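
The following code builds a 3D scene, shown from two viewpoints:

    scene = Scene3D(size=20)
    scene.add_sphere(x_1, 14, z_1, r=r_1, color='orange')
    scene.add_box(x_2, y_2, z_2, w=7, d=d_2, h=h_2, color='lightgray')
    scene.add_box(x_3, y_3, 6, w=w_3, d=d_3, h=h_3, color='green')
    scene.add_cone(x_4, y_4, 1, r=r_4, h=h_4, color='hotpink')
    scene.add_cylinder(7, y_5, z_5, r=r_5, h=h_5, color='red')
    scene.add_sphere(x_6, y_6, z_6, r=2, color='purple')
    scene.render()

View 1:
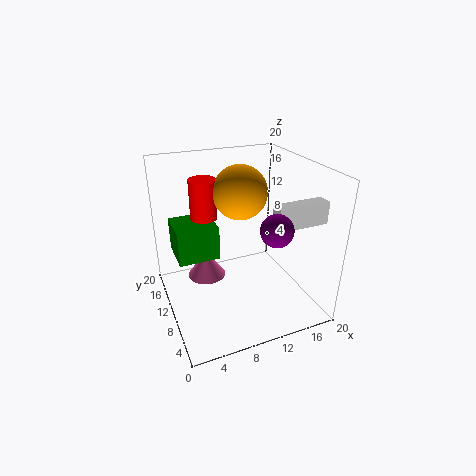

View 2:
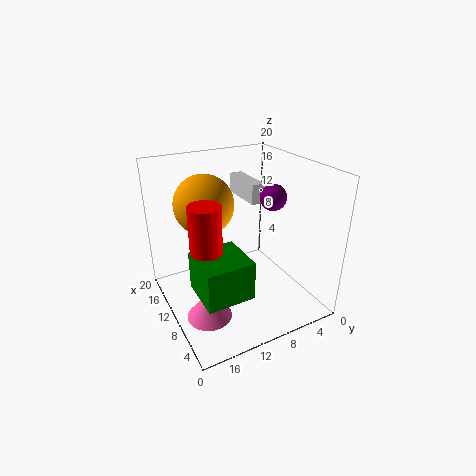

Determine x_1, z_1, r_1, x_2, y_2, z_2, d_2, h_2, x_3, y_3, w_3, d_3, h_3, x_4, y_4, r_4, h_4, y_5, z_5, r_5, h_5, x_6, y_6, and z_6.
x_1 = 12
z_1 = 15
r_1 = 4
x_2 = 13
y_2 = 4
z_2 = 13
d_2 = 2
h_2 = 3
x_3 = 2
y_3 = 12
w_3 = 6
d_3 = 6
h_3 = 5
x_4 = 7
y_4 = 16
r_4 = 3
h_4 = 4
y_5 = 16
z_5 = 11
r_5 = 2
h_5 = 6
x_6 = 12
y_6 = 3
z_6 = 14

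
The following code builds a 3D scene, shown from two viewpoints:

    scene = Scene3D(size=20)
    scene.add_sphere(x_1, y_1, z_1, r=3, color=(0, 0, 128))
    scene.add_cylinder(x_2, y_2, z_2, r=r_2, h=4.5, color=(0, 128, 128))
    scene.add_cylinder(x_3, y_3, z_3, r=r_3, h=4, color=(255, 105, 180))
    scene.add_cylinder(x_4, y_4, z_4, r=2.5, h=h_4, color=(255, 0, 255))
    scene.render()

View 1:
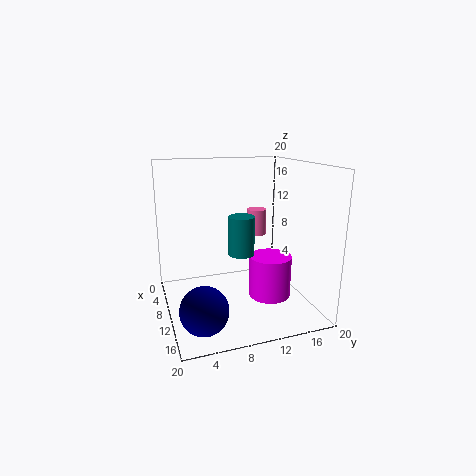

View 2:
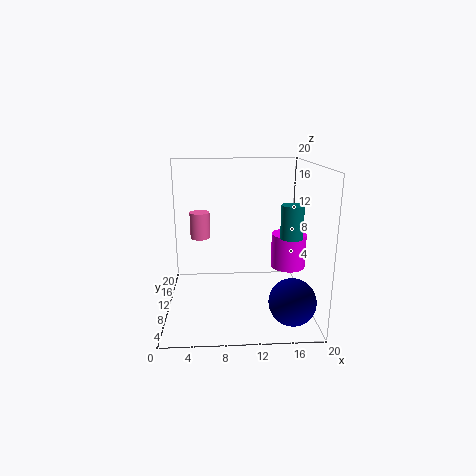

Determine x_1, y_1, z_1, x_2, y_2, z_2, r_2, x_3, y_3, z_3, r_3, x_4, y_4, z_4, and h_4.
x_1 = 16.5; y_1 = 3.5; z_1 = 3.5; x_2 = 17; y_2 = 8; z_2 = 10.5; r_2 = 1.5; x_3 = 4.5; y_3 = 15; z_3 = 8.5; r_3 = 1.5; x_4 = 17.5; y_4 = 11.5; z_4 = 5; h_4 = 5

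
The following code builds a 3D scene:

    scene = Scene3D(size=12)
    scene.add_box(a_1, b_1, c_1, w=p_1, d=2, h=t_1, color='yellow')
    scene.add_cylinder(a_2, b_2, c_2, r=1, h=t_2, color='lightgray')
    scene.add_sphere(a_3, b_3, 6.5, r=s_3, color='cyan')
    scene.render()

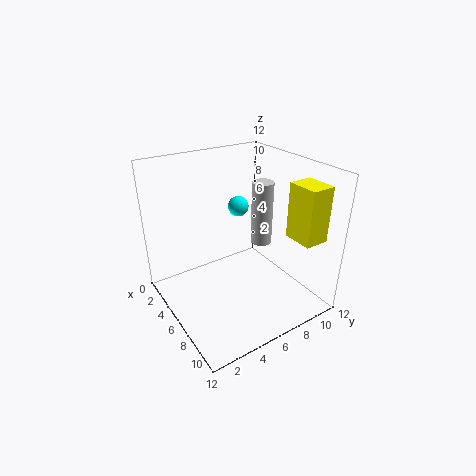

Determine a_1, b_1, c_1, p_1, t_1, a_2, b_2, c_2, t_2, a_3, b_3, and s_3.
a_1 = 8.5
b_1 = 9
c_1 = 6.5
p_1 = 2.5
t_1 = 4.5
a_2 = 4
b_2 = 10
c_2 = 3.5
t_2 = 6
a_3 = 1.5
b_3 = 9
s_3 = 1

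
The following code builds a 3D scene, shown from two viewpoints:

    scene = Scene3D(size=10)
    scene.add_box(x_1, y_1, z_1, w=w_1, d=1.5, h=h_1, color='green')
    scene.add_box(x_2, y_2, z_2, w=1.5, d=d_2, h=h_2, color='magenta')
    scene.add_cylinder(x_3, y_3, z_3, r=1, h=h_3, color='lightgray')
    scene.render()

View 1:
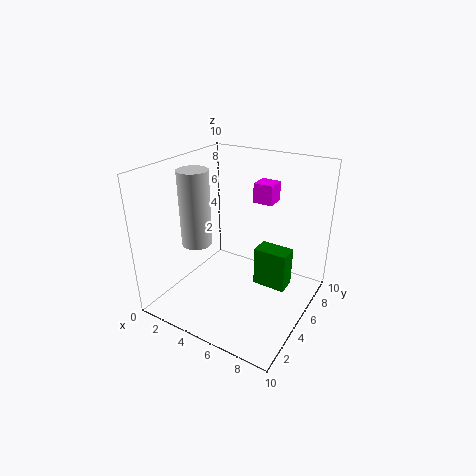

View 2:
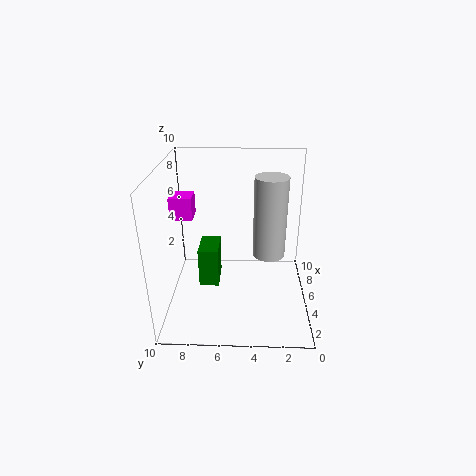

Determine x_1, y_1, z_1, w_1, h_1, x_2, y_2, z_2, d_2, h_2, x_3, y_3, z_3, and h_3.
x_1 = 5.5; y_1 = 6.5; z_1 = 0.5; w_1 = 2.5; h_1 = 3; x_2 = 4.5; y_2 = 8; z_2 = 6.5; d_2 = 1.5; h_2 = 1.5; x_3 = 3; y_3 = 3; z_3 = 5; h_3 = 5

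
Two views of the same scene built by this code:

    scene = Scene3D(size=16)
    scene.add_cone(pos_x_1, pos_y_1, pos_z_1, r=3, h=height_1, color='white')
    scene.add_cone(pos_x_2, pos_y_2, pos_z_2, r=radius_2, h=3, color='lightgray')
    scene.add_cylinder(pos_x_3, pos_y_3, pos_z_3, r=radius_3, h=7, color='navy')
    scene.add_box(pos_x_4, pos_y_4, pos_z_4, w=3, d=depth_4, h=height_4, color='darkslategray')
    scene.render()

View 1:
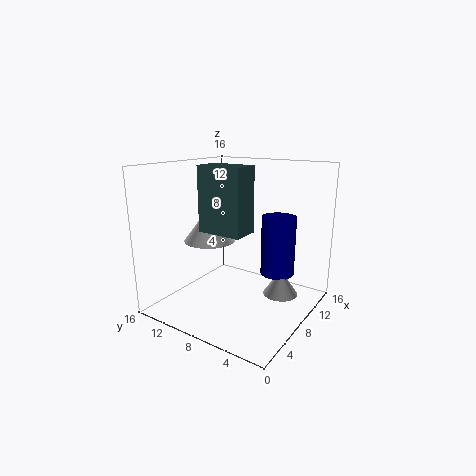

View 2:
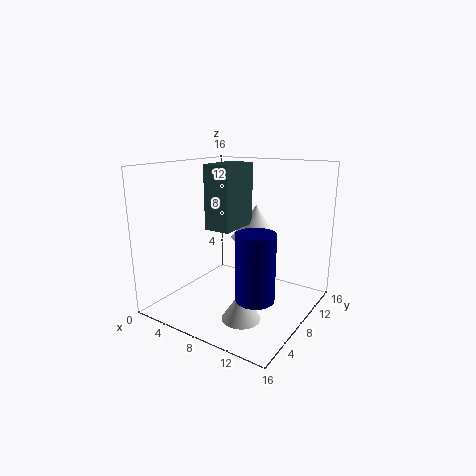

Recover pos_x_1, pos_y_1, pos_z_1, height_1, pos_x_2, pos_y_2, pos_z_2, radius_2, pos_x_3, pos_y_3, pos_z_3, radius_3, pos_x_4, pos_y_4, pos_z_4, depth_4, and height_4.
pos_x_1 = 8; pos_y_1 = 12; pos_z_1 = 7; height_1 = 4; pos_x_2 = 11; pos_y_2 = 4; pos_z_2 = 1; radius_2 = 2; pos_x_3 = 12; pos_y_3 = 5; pos_z_3 = 3; radius_3 = 2; pos_x_4 = 5; pos_y_4 = 6; pos_z_4 = 9; depth_4 = 5; height_4 = 7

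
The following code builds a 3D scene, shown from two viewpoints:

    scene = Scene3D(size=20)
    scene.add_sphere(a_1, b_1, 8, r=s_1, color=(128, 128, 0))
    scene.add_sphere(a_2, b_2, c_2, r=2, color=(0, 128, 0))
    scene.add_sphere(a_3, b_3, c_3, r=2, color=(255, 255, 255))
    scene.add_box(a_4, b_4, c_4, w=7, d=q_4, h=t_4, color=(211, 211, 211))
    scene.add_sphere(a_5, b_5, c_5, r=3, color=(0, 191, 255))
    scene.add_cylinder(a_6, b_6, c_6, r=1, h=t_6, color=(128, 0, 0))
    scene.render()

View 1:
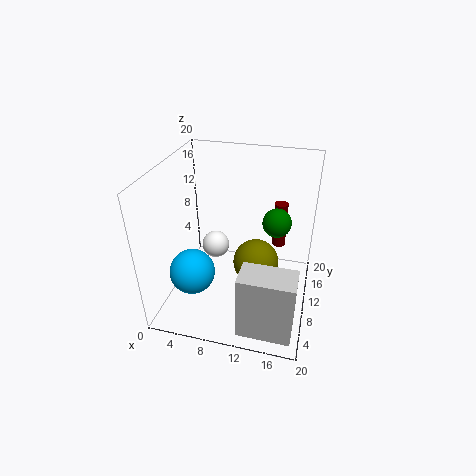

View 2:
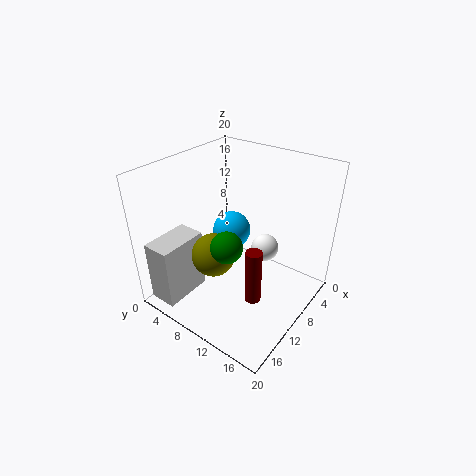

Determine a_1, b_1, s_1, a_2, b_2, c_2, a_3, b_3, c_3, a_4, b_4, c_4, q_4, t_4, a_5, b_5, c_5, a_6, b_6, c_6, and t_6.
a_1 = 13, b_1 = 8, s_1 = 3, a_2 = 15, b_2 = 12, c_2 = 12, a_3 = 6, b_3 = 12, c_3 = 7, a_4 = 12, b_4 = 1, c_4 = 1, q_4 = 4, t_4 = 9, a_5 = 5, b_5 = 5, c_5 = 7, a_6 = 15, b_6 = 16, c_6 = 6, t_6 = 7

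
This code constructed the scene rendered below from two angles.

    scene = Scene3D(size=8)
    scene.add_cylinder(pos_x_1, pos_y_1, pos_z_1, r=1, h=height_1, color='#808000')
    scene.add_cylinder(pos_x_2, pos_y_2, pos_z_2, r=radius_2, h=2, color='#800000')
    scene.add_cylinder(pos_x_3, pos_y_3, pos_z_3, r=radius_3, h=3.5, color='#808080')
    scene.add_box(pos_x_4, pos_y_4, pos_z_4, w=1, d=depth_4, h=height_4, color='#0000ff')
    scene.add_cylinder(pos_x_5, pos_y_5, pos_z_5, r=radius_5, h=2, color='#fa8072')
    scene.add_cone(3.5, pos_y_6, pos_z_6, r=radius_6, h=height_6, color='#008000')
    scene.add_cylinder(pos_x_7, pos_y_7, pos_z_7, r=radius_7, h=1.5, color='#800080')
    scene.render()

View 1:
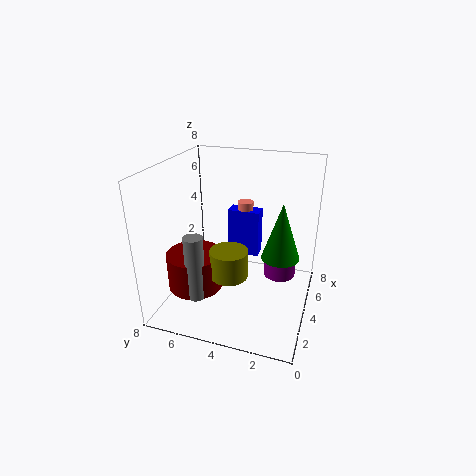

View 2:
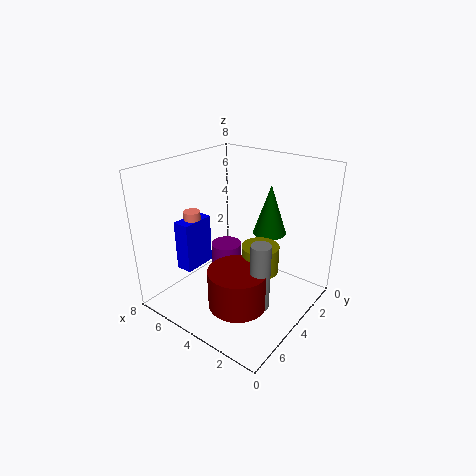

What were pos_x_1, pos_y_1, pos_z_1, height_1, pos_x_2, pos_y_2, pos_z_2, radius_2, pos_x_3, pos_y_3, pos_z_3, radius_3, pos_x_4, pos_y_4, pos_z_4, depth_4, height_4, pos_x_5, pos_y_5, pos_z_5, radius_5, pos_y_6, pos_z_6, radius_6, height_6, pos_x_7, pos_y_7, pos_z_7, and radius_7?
pos_x_1 = 2.5, pos_y_1 = 4, pos_z_1 = 2.5, height_1 = 1.5, pos_x_2 = 2.5, pos_y_2 = 6, pos_z_2 = 1.5, radius_2 = 1.5, pos_x_3 = 1.5, pos_y_3 = 5.5, pos_z_3 = 1.5, radius_3 = 0.5, pos_x_4 = 6.5, pos_y_4 = 3.5, pos_z_4 = 1.5, depth_4 = 2, height_4 = 3, pos_x_5 = 7, pos_y_5 = 4.5, pos_z_5 = 3, radius_5 = 0.5, pos_y_6 = 1.5, pos_z_6 = 3.5, radius_6 = 1, height_6 = 3, pos_x_7 = 6.5, pos_y_7 = 2, pos_z_7 = 0.5, radius_7 = 1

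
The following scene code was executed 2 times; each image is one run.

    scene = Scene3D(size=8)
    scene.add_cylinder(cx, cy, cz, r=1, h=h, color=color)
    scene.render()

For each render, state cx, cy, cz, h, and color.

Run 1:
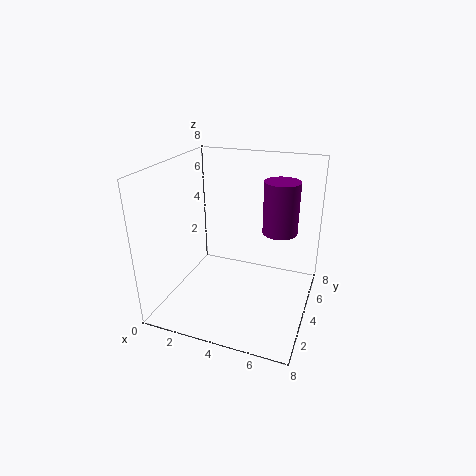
cx = 6
cy = 5.5
cz = 4
h = 3
color = 'purple'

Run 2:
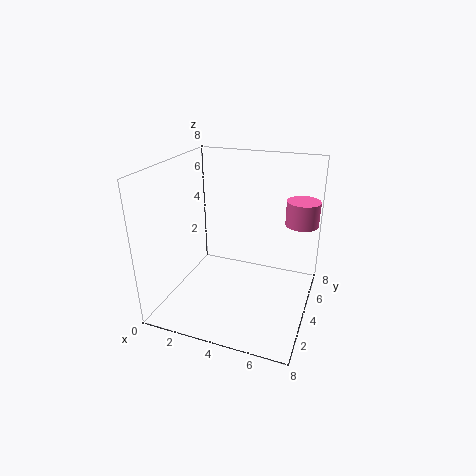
cx = 7
cy = 7
cz = 4
h = 1.5
color = 'hotpink'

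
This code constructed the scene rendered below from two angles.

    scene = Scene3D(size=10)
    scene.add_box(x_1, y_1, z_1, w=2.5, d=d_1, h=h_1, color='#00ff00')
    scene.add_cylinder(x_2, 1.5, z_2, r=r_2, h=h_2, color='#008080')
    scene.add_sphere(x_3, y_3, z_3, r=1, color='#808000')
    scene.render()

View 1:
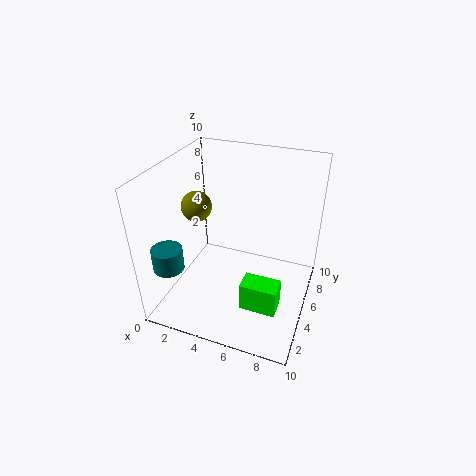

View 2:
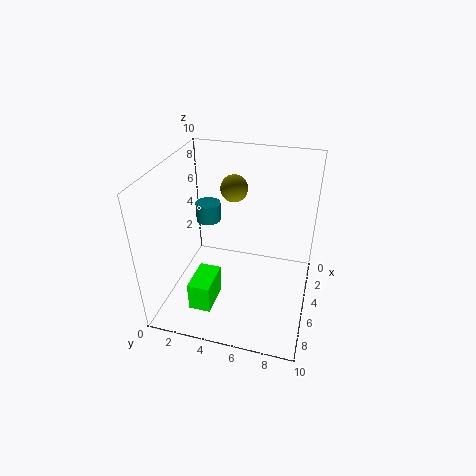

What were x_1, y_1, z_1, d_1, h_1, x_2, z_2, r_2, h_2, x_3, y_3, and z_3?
x_1 = 6; y_1 = 2.5; z_1 = 1; d_1 = 1.5; h_1 = 2; x_2 = 1.5; z_2 = 4; r_2 = 1; h_2 = 1.5; x_3 = 2.5; y_3 = 4; z_3 = 7.5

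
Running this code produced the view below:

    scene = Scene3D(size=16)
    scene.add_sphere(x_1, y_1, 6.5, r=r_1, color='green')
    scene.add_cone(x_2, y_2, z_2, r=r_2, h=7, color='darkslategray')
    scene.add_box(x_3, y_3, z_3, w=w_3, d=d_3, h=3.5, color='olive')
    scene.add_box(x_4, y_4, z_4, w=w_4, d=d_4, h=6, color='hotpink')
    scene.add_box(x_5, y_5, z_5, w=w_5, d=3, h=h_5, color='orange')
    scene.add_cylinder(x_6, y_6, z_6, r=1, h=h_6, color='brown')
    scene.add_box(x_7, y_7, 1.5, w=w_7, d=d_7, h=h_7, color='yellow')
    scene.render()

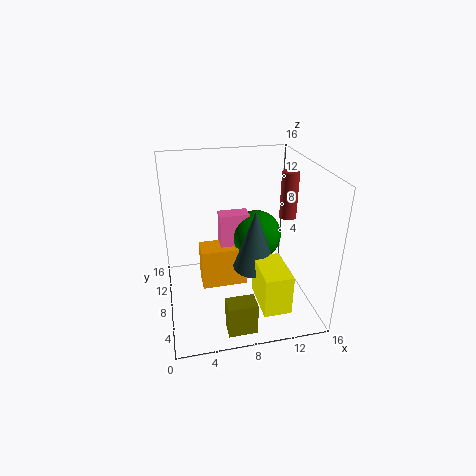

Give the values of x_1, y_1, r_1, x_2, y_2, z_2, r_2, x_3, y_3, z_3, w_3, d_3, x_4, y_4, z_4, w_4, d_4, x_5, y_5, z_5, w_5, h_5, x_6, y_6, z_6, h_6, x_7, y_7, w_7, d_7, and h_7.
x_1 = 11; y_1 = 11; r_1 = 3; x_2 = 10; y_2 = 8; z_2 = 4; r_2 = 2.5; x_3 = 5.5; y_3 = 1; z_3 = 0.5; w_3 = 3; d_3 = 2; x_4 = 6.5; y_4 = 10.5; z_4 = 3.5; w_4 = 3.5; d_4 = 2; x_5 = 4; y_5 = 9.5; z_5 = 0.5; w_5 = 5.5; h_5 = 5; x_6 = 14.5; y_6 = 10; z_6 = 9; h_6 = 5.5; x_7 = 9.5; y_7 = 2; w_7 = 3; d_7 = 5; h_7 = 4.5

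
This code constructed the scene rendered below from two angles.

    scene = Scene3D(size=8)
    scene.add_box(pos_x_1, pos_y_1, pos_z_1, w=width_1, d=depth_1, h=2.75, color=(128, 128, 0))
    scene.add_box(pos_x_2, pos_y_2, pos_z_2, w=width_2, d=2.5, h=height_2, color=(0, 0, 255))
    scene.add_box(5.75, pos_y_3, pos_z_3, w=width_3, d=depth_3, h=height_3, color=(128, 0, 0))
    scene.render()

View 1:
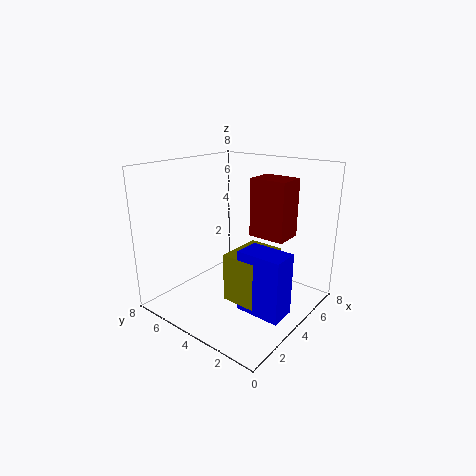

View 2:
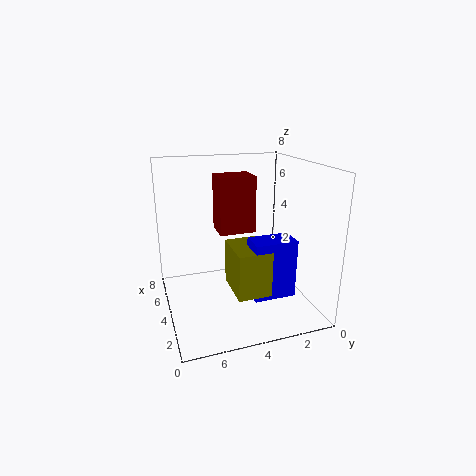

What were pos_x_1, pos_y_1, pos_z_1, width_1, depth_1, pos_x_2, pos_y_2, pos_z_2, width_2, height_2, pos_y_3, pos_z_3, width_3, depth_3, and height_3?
pos_x_1 = 3, pos_y_1 = 2.25, pos_z_1 = 0.5, width_1 = 2.75, depth_1 = 2, pos_x_2 = 3, pos_y_2 = 0.75, pos_z_2 = 0.25, width_2 = 1.5, height_2 = 3.5, pos_y_3 = 2.25, pos_z_3 = 3.5, width_3 = 1.75, depth_3 = 2.25, height_3 = 3.5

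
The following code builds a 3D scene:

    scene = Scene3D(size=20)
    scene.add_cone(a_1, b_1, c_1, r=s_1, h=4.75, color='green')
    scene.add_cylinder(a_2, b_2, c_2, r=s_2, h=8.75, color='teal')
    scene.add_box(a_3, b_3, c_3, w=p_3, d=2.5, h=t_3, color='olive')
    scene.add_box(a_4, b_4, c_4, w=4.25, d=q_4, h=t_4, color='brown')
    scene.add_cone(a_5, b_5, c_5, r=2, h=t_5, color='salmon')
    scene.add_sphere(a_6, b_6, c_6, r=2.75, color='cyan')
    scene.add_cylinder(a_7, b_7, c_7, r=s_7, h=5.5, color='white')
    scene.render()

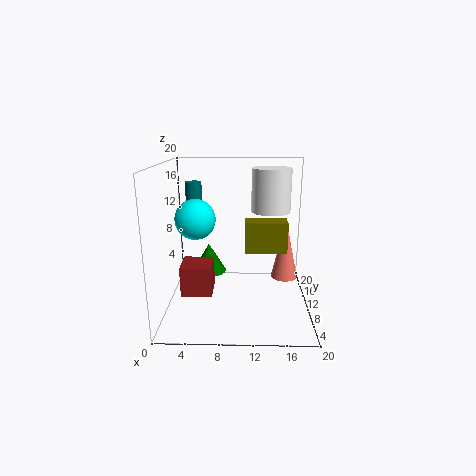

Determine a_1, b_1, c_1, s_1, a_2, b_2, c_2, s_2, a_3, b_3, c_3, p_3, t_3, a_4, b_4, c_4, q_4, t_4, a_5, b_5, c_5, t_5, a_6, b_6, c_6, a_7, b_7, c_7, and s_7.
a_1 = 5, b_1 = 17.25, c_1 = 1.75, s_1 = 2.75, a_2 = 3, b_2 = 16.5, c_2 = 8, s_2 = 1.25, a_3 = 11, b_3 = 3.5, c_3 = 10.25, p_3 = 5, t_3 = 3.75, a_4 = 2.25, b_4 = 6.75, c_4 = 2.5, q_4 = 4.25, t_4 = 4.25, a_5 = 17, b_5 = 13.25, c_5 = 2.75, t_5 = 9, a_6 = 4.25, b_6 = 9.5, c_6 = 12.75, a_7 = 14.25, b_7 = 8.25, c_7 = 14.25, s_7 = 2.5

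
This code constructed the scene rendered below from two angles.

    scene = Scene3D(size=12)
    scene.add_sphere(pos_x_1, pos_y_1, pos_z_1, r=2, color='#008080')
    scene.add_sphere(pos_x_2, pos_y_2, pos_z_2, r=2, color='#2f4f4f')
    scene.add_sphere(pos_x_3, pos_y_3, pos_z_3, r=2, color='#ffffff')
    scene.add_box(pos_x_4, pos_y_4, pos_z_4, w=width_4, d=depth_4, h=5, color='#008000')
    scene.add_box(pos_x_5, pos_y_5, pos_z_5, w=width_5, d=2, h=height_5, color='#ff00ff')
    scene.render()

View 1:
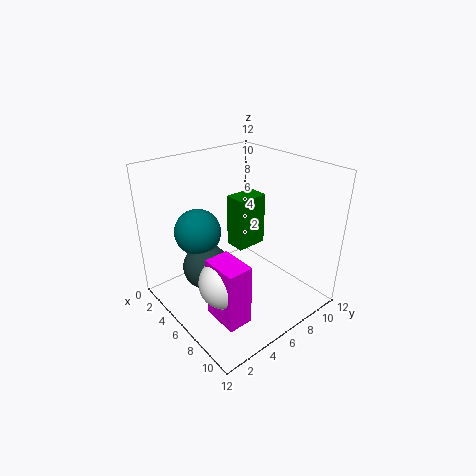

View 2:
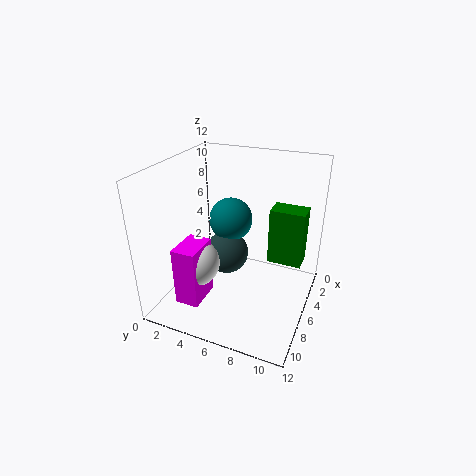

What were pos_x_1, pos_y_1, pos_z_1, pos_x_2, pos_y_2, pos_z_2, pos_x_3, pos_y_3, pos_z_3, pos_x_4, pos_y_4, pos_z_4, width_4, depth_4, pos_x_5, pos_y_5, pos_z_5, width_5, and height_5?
pos_x_1 = 3
pos_y_1 = 4
pos_z_1 = 6
pos_x_2 = 4
pos_y_2 = 4
pos_z_2 = 3
pos_x_3 = 8
pos_y_3 = 3
pos_z_3 = 4
pos_x_4 = 2
pos_y_4 = 8
pos_z_4 = 3
width_4 = 2
depth_4 = 3
pos_x_5 = 7
pos_y_5 = 2
pos_z_5 = 1
width_5 = 3
height_5 = 5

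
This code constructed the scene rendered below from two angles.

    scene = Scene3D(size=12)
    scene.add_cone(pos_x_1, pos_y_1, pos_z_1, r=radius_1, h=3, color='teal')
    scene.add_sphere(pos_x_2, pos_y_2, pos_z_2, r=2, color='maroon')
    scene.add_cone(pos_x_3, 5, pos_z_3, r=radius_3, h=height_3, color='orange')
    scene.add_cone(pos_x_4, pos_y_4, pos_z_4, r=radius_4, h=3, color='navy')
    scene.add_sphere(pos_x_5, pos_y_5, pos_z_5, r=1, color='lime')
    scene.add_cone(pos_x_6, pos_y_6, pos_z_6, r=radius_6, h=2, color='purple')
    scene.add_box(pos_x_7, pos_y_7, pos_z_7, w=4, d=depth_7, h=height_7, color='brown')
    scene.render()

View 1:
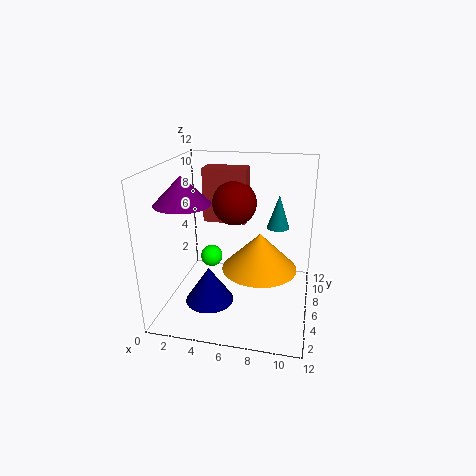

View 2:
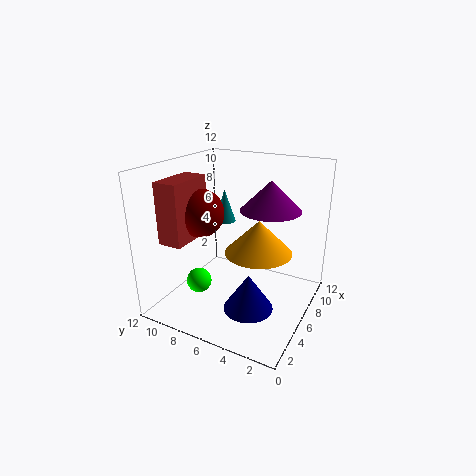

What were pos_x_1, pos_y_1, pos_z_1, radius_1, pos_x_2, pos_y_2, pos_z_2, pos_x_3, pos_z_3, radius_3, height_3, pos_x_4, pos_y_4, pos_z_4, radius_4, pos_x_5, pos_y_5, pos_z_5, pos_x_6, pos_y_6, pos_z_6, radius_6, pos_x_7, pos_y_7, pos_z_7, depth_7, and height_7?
pos_x_1 = 9
pos_y_1 = 9
pos_z_1 = 6
radius_1 = 1
pos_x_2 = 5
pos_y_2 = 9
pos_z_2 = 8
pos_x_3 = 8
pos_z_3 = 4
radius_3 = 3
height_3 = 3
pos_x_4 = 4
pos_y_4 = 4
pos_z_4 = 1
radius_4 = 2
pos_x_5 = 3
pos_y_5 = 8
pos_z_5 = 3
pos_x_6 = 3
pos_y_6 = 2
pos_z_6 = 10
radius_6 = 2
pos_x_7 = 2
pos_y_7 = 9
pos_z_7 = 6
depth_7 = 2
height_7 = 5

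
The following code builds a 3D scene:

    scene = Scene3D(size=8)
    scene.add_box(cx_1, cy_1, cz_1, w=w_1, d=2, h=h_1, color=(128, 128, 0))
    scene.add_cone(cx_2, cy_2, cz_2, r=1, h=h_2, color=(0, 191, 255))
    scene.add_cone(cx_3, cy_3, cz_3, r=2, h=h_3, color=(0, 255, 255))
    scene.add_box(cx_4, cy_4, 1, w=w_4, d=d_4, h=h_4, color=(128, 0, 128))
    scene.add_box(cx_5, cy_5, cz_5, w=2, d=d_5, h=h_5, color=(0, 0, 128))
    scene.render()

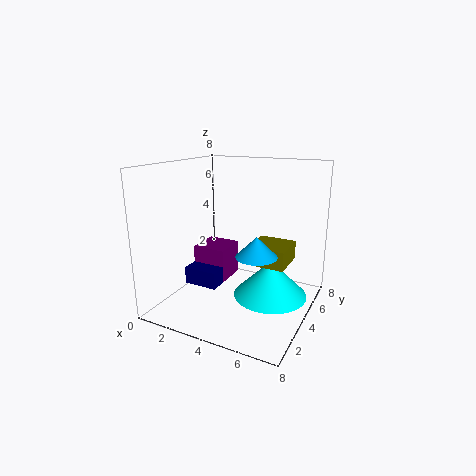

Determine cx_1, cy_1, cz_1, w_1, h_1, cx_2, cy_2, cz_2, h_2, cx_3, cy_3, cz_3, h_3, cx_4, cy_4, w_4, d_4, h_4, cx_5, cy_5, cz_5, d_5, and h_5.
cx_1 = 5; cy_1 = 3; cz_1 = 3; w_1 = 2; h_1 = 1; cx_2 = 6; cy_2 = 2; cz_2 = 4; h_2 = 1; cx_3 = 6; cy_3 = 4; cz_3 = 1; h_3 = 2; cx_4 = 1; cy_4 = 4; w_4 = 2; d_4 = 2; h_4 = 2; cx_5 = 1; cy_5 = 3; cz_5 = 1; d_5 = 2; h_5 = 1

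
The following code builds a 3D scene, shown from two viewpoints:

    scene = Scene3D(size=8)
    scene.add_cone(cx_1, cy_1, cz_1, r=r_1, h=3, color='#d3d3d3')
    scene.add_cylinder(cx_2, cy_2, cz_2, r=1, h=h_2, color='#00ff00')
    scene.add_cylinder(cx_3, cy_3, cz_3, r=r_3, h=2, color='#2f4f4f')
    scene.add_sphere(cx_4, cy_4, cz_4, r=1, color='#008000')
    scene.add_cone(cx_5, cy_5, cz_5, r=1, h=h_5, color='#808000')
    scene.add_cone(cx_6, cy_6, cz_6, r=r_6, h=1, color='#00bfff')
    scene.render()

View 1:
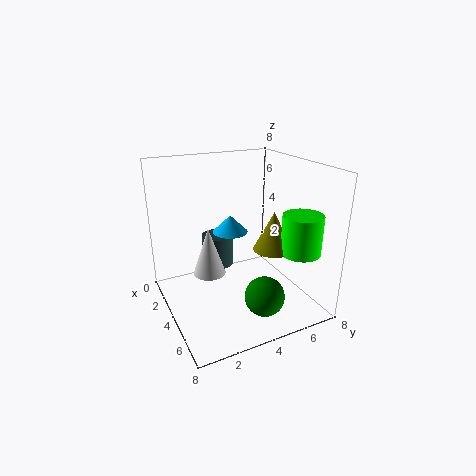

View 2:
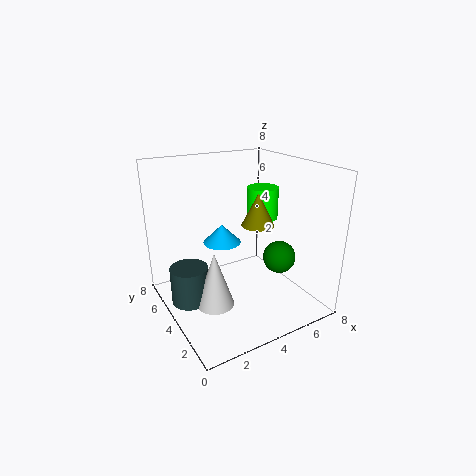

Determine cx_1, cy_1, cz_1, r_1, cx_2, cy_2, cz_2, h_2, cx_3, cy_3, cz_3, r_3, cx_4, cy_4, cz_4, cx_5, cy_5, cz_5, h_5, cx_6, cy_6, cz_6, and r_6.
cx_1 = 2
cy_1 = 3
cz_1 = 1
r_1 = 1
cx_2 = 7
cy_2 = 6
cz_2 = 4
h_2 = 2
cx_3 = 1
cy_3 = 4
cz_3 = 1
r_3 = 1
cx_4 = 7
cy_4 = 4
cz_4 = 2
cx_5 = 6
cy_5 = 5
cz_5 = 4
h_5 = 2
cx_6 = 3
cy_6 = 4
cz_6 = 4
r_6 = 1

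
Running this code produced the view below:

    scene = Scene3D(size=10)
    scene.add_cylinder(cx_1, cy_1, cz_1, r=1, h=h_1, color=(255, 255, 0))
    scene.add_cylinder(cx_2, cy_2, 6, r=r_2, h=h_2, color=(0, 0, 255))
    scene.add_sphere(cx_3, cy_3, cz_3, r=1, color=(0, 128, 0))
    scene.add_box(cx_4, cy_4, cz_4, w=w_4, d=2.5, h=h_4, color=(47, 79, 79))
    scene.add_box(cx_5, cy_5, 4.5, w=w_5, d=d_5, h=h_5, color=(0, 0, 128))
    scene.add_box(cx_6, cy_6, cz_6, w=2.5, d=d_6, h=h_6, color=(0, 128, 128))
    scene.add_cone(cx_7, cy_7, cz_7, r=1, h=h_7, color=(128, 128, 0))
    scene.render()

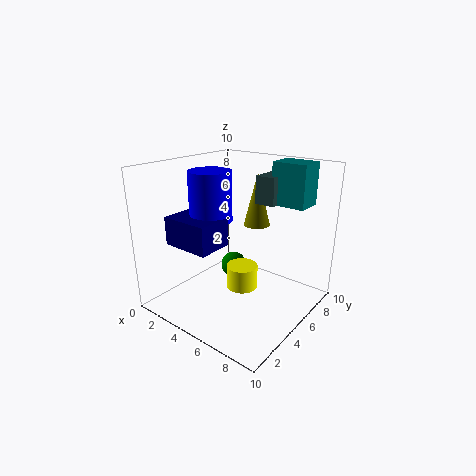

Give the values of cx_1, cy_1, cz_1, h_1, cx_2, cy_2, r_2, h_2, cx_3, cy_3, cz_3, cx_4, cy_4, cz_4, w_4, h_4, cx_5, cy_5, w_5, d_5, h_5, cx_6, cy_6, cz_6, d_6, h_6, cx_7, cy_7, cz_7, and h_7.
cx_1 = 6.5; cy_1 = 3.5; cz_1 = 2.5; h_1 = 1.5; cx_2 = 3; cy_2 = 4.5; r_2 = 1.5; h_2 = 3.5; cx_3 = 3; cy_3 = 7; cz_3 = 1.5; cx_4 = 5; cy_4 = 7; cz_4 = 7; w_4 = 1.5; h_4 = 2; cx_5 = 1; cy_5 = 2; w_5 = 3.5; d_5 = 2.5; h_5 = 2; cx_6 = 6; cy_6 = 7.5; cz_6 = 7; d_6 = 2; h_6 = 3; cx_7 = 4.5; cy_7 = 8; cz_7 = 5; h_7 = 4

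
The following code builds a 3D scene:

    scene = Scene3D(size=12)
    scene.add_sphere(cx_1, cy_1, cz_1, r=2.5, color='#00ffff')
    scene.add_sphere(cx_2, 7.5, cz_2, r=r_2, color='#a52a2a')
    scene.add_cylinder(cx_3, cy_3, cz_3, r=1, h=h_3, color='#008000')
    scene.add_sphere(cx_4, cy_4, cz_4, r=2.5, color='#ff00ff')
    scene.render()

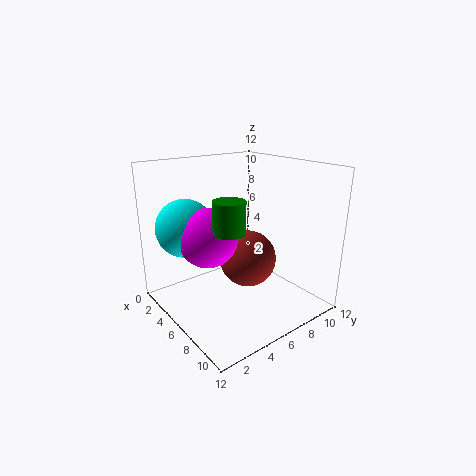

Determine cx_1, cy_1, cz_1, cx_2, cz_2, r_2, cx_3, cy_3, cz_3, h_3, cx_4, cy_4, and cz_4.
cx_1 = 2.5, cy_1 = 3, cz_1 = 6.5, cx_2 = 5.5, cz_2 = 3.5, r_2 = 2.5, cx_3 = 11, cy_3 = 1.5, cz_3 = 9, h_3 = 2, cx_4 = 4.5, cy_4 = 4, cz_4 = 6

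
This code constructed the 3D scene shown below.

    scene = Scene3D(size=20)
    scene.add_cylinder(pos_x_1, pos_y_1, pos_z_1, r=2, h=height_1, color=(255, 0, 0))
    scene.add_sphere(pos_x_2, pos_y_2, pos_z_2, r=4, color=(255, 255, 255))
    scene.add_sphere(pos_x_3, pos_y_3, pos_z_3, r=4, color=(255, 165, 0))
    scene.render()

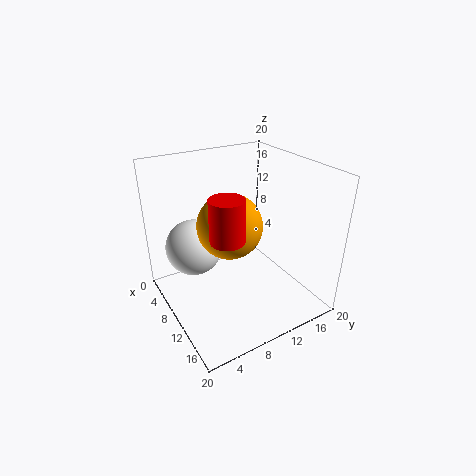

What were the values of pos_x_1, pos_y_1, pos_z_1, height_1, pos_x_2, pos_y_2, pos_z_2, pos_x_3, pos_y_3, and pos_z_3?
pos_x_1 = 16; pos_y_1 = 5; pos_z_1 = 14; height_1 = 5; pos_x_2 = 6; pos_y_2 = 5; pos_z_2 = 8; pos_x_3 = 13; pos_y_3 = 7; pos_z_3 = 14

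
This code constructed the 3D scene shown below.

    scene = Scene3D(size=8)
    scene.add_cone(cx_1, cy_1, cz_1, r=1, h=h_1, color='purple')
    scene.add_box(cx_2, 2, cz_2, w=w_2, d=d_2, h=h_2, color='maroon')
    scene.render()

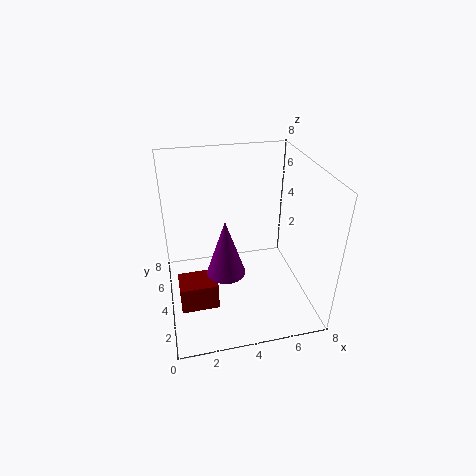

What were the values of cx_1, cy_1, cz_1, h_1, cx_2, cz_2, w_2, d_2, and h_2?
cx_1 = 3, cy_1 = 2.5, cz_1 = 3, h_1 = 3, cx_2 = 0.5, cz_2 = 1, w_2 = 2, d_2 = 1.5, h_2 = 1.5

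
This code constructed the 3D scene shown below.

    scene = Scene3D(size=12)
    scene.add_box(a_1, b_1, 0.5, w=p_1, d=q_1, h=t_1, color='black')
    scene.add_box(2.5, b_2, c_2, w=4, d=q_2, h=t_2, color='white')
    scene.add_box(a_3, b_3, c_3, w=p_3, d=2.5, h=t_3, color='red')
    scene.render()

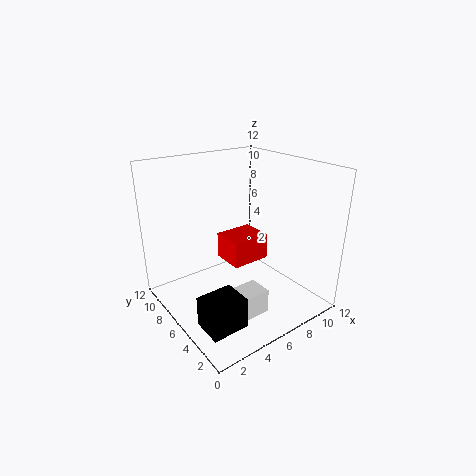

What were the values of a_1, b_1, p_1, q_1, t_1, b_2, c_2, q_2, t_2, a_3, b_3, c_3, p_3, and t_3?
a_1 = 1
b_1 = 2
p_1 = 3
q_1 = 2.5
t_1 = 2.5
b_2 = 2.5
c_2 = 0.5
q_2 = 2
t_2 = 2
a_3 = 4
b_3 = 3.5
c_3 = 5
p_3 = 3
t_3 = 2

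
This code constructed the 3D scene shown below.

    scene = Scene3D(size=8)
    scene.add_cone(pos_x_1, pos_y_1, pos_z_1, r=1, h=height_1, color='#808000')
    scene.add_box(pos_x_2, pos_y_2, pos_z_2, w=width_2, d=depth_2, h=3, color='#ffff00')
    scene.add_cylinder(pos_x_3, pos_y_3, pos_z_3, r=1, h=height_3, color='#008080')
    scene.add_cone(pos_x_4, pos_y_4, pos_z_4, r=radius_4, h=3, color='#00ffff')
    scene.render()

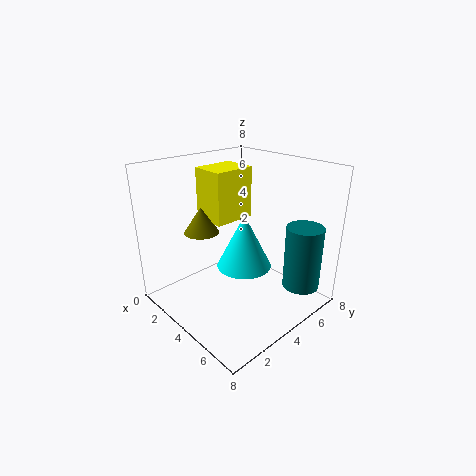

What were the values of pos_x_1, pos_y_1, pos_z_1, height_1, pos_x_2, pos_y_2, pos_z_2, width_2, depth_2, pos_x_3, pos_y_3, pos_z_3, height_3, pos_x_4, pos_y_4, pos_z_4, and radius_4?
pos_x_1 = 2; pos_y_1 = 3; pos_z_1 = 4; height_1 = 1.5; pos_x_2 = 1; pos_y_2 = 3.5; pos_z_2 = 4.5; width_2 = 2; depth_2 = 2.5; pos_x_3 = 7; pos_y_3 = 6; pos_z_3 = 1.5; height_3 = 3.5; pos_x_4 = 4.5; pos_y_4 = 4; pos_z_4 = 2.5; radius_4 = 1.5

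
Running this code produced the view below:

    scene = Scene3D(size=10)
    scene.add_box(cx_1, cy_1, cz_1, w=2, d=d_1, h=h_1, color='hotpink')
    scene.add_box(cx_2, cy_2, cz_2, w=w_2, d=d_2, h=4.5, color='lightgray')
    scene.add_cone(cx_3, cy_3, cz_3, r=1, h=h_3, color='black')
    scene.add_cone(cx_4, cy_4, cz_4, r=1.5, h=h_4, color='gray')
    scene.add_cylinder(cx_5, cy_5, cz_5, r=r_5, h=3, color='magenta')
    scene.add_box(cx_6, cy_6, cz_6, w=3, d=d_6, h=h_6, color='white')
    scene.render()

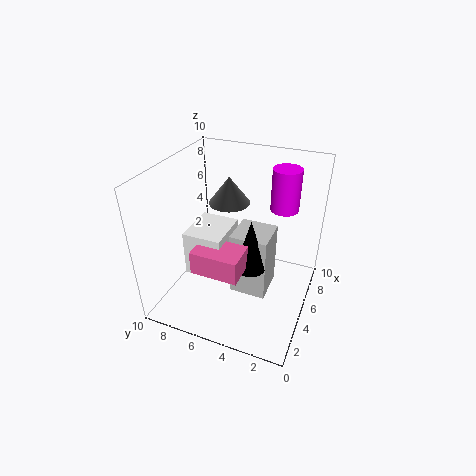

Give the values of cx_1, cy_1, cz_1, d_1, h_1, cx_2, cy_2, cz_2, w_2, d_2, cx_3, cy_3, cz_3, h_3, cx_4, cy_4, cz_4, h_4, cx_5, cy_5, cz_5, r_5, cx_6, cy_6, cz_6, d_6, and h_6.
cx_1 = 1; cy_1 = 3.5; cz_1 = 4.5; d_1 = 3; h_1 = 1.5; cx_2 = 3.5; cy_2 = 2.5; cz_2 = 1.5; w_2 = 2.5; d_2 = 2.5; cx_3 = 3.5; cy_3 = 3.5; cz_3 = 4; h_3 = 3.5; cx_4 = 7; cy_4 = 6.5; cz_4 = 6.5; h_4 = 2; cx_5 = 7.5; cy_5 = 2.5; cz_5 = 6.5; r_5 = 1; cx_6 = 2; cy_6 = 5; cz_6 = 3.5; d_6 = 2.5; h_6 = 3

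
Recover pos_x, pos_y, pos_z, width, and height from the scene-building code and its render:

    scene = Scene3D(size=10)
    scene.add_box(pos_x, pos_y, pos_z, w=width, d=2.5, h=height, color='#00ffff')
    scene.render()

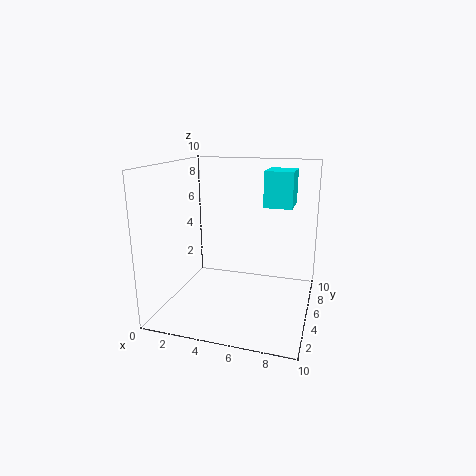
pos_x = 6.5; pos_y = 6; pos_z = 7; width = 2; height = 2.5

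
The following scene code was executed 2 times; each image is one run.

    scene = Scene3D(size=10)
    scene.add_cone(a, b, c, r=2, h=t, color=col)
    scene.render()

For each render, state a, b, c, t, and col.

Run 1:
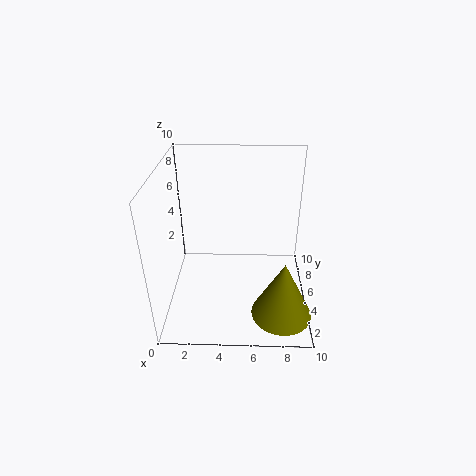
a = 8
b = 2
c = 1
t = 4
col = 'olive'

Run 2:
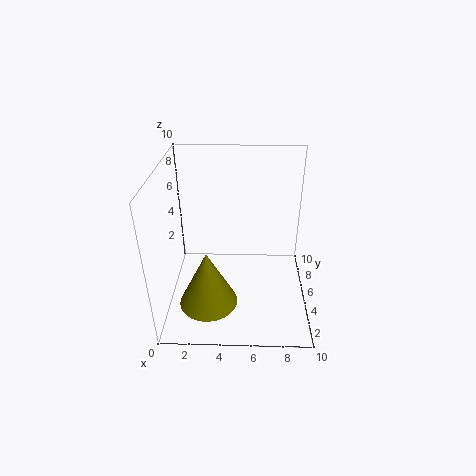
a = 3
b = 3
c = 1
t = 4
col = 'olive'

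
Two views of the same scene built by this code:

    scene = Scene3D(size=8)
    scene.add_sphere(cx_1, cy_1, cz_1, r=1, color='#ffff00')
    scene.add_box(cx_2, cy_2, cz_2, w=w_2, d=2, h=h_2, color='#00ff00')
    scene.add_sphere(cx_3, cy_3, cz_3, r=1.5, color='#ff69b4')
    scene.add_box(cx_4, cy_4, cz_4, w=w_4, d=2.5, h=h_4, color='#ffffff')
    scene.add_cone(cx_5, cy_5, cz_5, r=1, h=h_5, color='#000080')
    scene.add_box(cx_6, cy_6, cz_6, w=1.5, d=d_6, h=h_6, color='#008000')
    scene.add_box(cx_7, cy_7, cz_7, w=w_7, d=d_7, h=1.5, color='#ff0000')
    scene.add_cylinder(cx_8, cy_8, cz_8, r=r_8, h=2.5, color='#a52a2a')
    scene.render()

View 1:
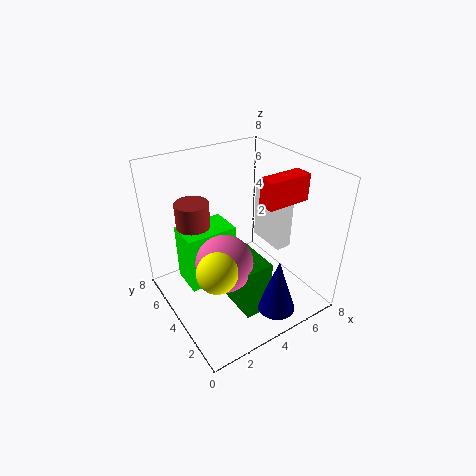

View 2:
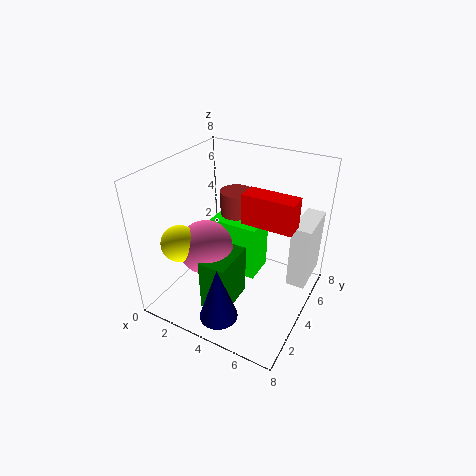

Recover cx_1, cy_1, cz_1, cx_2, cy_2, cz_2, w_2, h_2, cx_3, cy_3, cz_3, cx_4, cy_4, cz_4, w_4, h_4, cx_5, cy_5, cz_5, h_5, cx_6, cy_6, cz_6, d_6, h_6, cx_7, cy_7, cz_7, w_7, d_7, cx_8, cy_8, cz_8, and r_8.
cx_1 = 1.5
cy_1 = 2
cz_1 = 4
cx_2 = 1.5
cy_2 = 5
cz_2 = 0.5
w_2 = 3
h_2 = 3.5
cx_3 = 2.5
cy_3 = 3
cz_3 = 3.5
cx_4 = 7
cy_4 = 4
cz_4 = 2
w_4 = 1
h_4 = 3.5
cx_5 = 4.5
cy_5 = 1
cz_5 = 1
h_5 = 3
cx_6 = 3
cy_6 = 1.5
cz_6 = 0.5
d_6 = 2.5
h_6 = 3
cx_7 = 5
cy_7 = 2.5
cz_7 = 6
w_7 = 2.5
d_7 = 1
cx_8 = 2.5
cy_8 = 6.5
cz_8 = 3
r_8 = 1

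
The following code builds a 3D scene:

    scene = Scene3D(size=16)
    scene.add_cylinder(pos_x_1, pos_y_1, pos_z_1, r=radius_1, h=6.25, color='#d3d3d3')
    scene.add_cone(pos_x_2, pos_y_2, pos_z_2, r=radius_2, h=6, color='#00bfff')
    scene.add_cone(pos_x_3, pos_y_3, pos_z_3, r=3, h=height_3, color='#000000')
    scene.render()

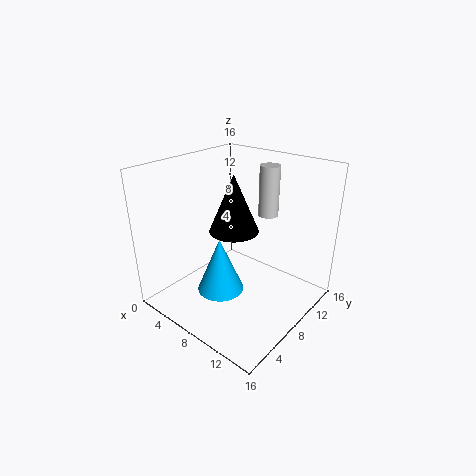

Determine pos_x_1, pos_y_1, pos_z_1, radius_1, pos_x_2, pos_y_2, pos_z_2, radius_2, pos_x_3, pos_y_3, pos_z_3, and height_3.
pos_x_1 = 7.5; pos_y_1 = 14.5; pos_z_1 = 8.5; radius_1 = 1.25; pos_x_2 = 8; pos_y_2 = 5; pos_z_2 = 3; radius_2 = 2.5; pos_x_3 = 5.5; pos_y_3 = 10.25; pos_z_3 = 7.25; height_3 = 7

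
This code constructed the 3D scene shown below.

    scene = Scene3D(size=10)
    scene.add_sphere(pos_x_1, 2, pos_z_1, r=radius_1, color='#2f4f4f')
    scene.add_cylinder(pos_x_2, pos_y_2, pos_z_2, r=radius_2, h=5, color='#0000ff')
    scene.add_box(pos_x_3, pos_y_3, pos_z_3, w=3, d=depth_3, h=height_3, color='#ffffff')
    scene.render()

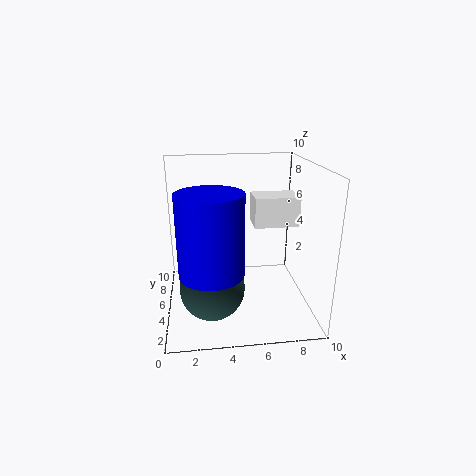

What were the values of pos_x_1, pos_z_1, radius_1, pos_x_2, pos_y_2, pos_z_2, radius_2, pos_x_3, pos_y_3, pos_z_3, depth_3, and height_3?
pos_x_1 = 3, pos_z_1 = 3, radius_1 = 2, pos_x_2 = 3, pos_y_2 = 2, pos_z_2 = 4, radius_2 = 2, pos_x_3 = 6, pos_y_3 = 4, pos_z_3 = 6, depth_3 = 2, height_3 = 2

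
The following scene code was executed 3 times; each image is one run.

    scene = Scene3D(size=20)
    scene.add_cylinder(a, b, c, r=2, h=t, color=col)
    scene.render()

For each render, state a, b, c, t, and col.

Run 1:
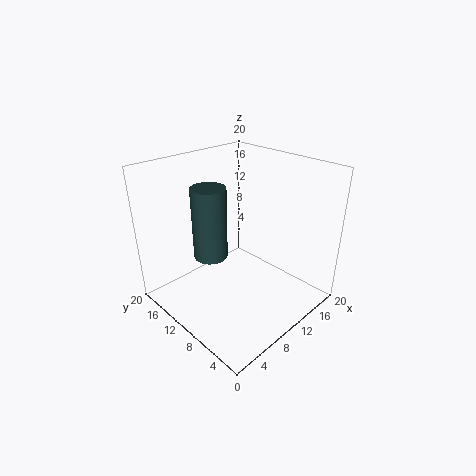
a = 3.5
b = 8
c = 11
t = 8.5
col = 'darkslategray'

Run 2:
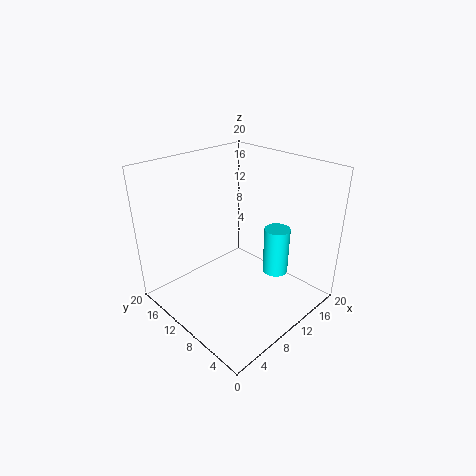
a = 17.5
b = 9
c = 1.5
t = 7.5
col = 'cyan'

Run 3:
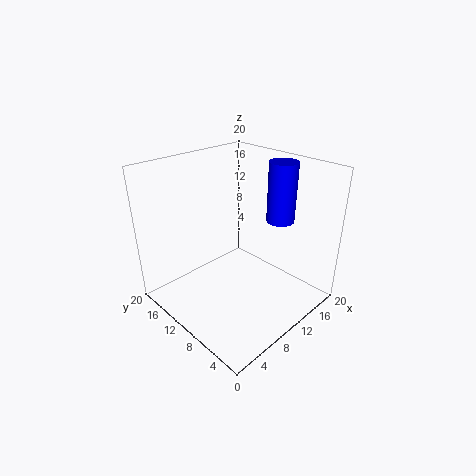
a = 16
b = 7.5
c = 11.5
t = 8.5
col = 'blue'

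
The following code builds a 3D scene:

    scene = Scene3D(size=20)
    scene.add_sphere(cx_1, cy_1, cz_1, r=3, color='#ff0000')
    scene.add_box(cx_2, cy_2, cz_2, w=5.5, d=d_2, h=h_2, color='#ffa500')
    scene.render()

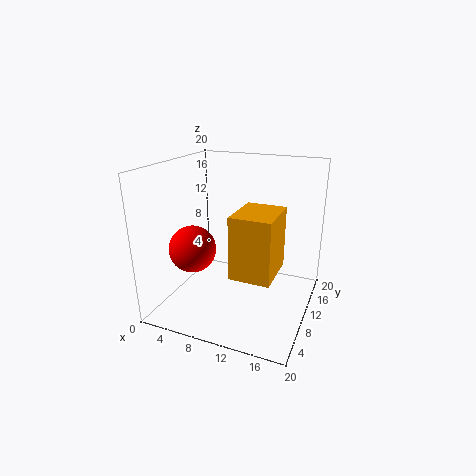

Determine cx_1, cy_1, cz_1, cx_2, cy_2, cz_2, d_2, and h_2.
cx_1 = 6; cy_1 = 4.5; cz_1 = 10; cx_2 = 10.5; cy_2 = 5.5; cz_2 = 6; d_2 = 7; h_2 = 8.5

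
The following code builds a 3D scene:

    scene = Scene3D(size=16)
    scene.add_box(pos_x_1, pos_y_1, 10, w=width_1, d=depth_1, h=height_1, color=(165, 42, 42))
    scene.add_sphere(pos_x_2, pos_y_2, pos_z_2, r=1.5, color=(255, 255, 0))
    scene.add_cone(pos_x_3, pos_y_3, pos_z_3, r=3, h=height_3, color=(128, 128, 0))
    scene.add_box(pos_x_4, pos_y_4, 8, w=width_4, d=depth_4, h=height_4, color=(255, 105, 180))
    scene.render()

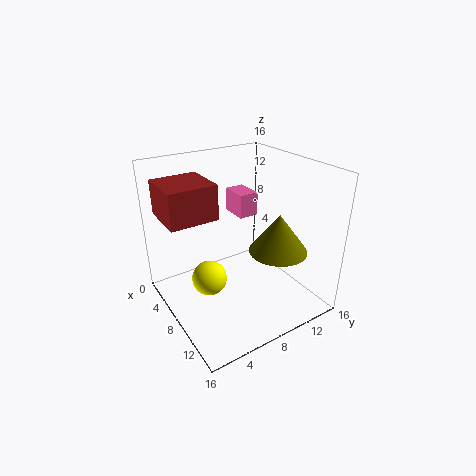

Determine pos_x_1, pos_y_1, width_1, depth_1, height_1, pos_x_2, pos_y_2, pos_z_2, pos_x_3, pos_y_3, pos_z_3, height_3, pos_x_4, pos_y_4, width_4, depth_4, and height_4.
pos_x_1 = 1, pos_y_1 = 1, width_1 = 5.5, depth_1 = 5.5, height_1 = 4, pos_x_2 = 13.5, pos_y_2 = 1.5, pos_z_2 = 8.5, pos_x_3 = 12.5, pos_y_3 = 10, pos_z_3 = 8, height_3 = 4, pos_x_4 = 0.5, pos_y_4 = 11, width_4 = 3.5, depth_4 = 2.5, height_4 = 3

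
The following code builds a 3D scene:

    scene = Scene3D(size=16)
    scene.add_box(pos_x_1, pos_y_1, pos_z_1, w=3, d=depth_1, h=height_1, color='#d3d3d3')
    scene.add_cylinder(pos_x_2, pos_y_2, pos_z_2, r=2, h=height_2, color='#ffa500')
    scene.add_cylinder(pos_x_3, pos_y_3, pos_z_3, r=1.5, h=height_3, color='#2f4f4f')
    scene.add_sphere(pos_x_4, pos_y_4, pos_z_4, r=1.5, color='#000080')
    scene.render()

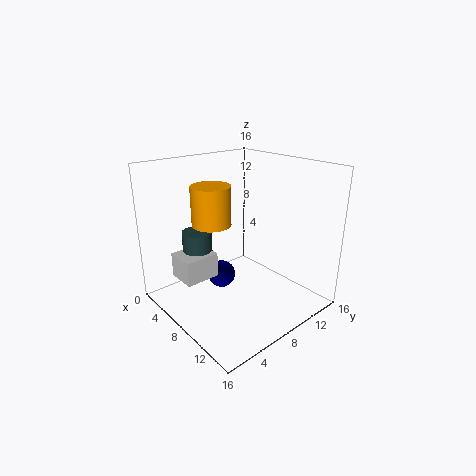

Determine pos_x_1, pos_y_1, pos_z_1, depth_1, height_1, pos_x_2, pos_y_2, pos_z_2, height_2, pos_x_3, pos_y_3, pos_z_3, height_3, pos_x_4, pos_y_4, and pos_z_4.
pos_x_1 = 6.5; pos_y_1 = 0.5; pos_z_1 = 5.5; depth_1 = 3.5; height_1 = 2.5; pos_x_2 = 8; pos_y_2 = 4.5; pos_z_2 = 10.5; height_2 = 4; pos_x_3 = 7.5; pos_y_3 = 3; pos_z_3 = 6; height_3 = 4; pos_x_4 = 7.5; pos_y_4 = 6; pos_z_4 = 4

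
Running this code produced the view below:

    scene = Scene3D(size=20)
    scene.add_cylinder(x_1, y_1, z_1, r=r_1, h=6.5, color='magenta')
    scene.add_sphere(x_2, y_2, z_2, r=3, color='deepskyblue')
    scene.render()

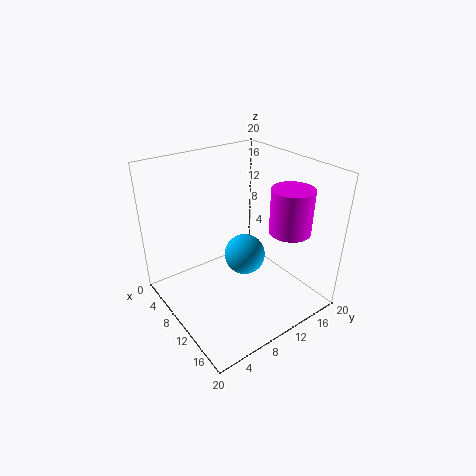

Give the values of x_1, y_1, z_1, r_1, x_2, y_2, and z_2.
x_1 = 13, y_1 = 17, z_1 = 10, r_1 = 3, x_2 = 9, y_2 = 12, z_2 = 6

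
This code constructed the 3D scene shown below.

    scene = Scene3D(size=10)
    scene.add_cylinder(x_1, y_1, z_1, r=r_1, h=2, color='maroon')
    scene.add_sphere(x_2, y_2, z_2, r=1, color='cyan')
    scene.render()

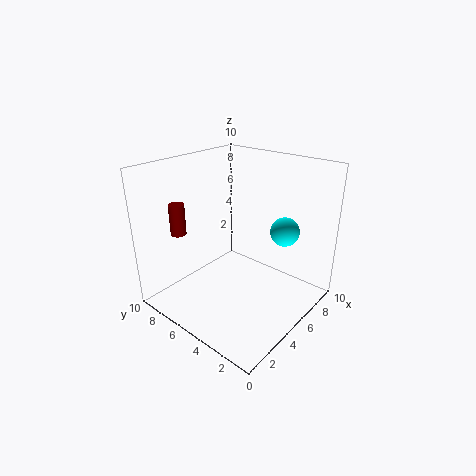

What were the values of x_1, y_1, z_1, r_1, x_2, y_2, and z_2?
x_1 = 1.5
y_1 = 7
z_1 = 6
r_1 = 0.5
x_2 = 7
y_2 = 2.5
z_2 = 5.5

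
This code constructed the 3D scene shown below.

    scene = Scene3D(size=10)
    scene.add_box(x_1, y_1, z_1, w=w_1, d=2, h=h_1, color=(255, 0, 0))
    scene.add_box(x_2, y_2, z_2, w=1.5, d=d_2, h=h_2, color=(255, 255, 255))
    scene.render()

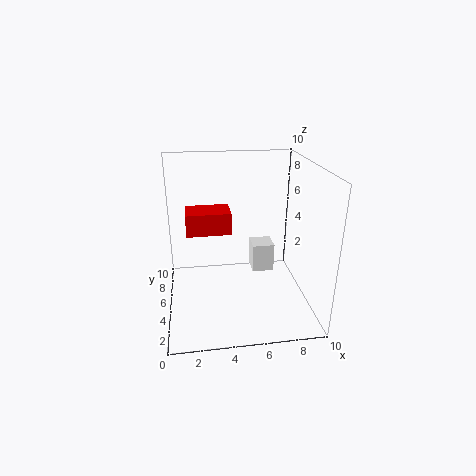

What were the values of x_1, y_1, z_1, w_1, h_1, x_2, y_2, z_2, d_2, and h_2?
x_1 = 1.5, y_1 = 4.5, z_1 = 5.5, w_1 = 3, h_1 = 1.5, x_2 = 6, y_2 = 4.5, z_2 = 2.5, d_2 = 1.5, h_2 = 2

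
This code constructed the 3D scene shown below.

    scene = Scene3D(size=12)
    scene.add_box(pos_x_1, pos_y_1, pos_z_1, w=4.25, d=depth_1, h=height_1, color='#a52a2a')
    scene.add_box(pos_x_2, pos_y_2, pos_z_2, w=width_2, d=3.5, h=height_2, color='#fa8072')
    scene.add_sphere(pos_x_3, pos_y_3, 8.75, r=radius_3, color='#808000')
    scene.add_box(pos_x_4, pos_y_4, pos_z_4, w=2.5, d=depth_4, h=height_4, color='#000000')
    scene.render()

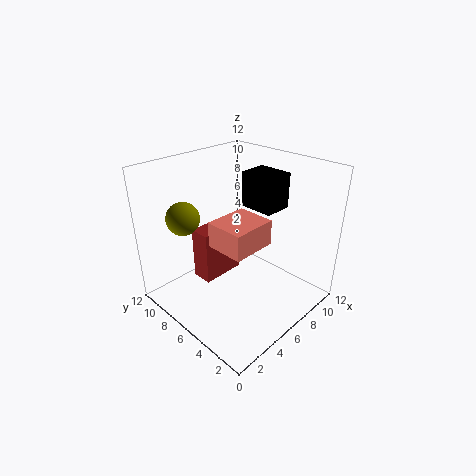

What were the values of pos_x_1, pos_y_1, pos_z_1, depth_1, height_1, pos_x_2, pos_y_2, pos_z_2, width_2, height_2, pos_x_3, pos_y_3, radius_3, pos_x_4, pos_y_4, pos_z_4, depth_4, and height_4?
pos_x_1 = 5
pos_y_1 = 9
pos_z_1 = 0.25
depth_1 = 2
height_1 = 5
pos_x_2 = 4.5
pos_y_2 = 4.5
pos_z_2 = 5
width_2 = 4
height_2 = 2.25
pos_x_3 = 1.75
pos_y_3 = 7.5
radius_3 = 1.25
pos_x_4 = 7.75
pos_y_4 = 4.25
pos_z_4 = 8
depth_4 = 3
height_4 = 3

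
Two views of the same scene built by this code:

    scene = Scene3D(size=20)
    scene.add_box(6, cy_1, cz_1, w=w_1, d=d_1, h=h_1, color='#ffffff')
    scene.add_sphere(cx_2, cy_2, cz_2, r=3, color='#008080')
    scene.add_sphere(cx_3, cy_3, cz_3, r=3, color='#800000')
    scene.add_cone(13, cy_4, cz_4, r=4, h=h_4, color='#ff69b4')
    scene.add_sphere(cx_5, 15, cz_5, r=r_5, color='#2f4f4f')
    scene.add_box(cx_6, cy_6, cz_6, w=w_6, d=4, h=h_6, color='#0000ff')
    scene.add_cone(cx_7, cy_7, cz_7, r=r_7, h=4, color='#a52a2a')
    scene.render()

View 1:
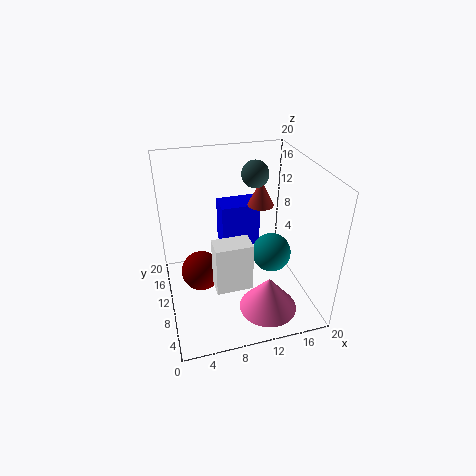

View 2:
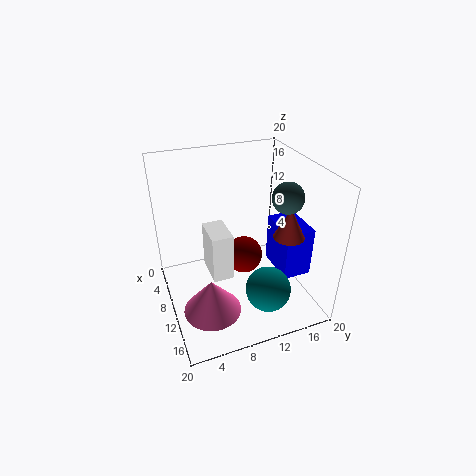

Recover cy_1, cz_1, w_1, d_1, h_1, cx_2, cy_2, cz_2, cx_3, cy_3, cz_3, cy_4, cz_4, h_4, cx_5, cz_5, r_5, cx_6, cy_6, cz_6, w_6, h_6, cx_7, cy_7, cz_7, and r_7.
cy_1 = 6
cz_1 = 4
w_1 = 5
d_1 = 3
h_1 = 7
cx_2 = 16
cy_2 = 12
cz_2 = 5
cx_3 = 5
cy_3 = 13
cz_3 = 3
cy_4 = 5
cz_4 = 1
h_4 = 5
cx_5 = 14
cz_5 = 17
r_5 = 2
cx_6 = 9
cy_6 = 15
cz_6 = 5
w_6 = 6
h_6 = 7
cx_7 = 15
cy_7 = 15
cz_7 = 12
r_7 = 2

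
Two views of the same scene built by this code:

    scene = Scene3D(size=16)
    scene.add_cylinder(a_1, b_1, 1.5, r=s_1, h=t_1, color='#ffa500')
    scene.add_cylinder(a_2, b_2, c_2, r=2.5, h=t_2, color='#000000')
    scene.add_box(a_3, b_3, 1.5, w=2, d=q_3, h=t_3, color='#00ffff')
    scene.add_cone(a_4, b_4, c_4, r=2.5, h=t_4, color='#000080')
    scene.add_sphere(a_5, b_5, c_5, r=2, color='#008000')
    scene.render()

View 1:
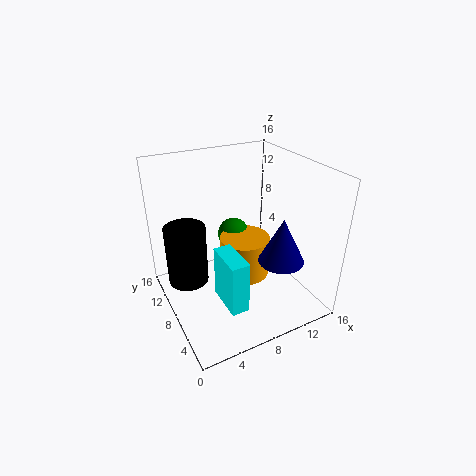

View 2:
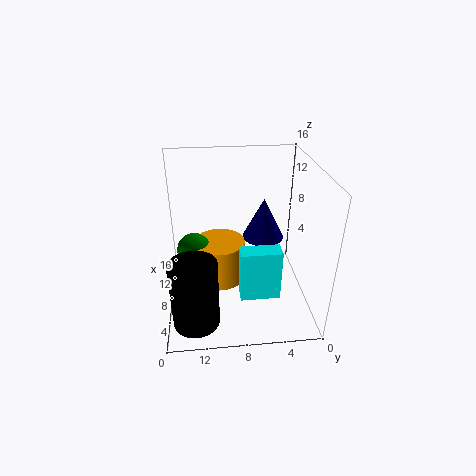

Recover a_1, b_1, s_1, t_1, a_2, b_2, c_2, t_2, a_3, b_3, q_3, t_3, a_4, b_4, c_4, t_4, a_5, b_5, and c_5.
a_1 = 10; b_1 = 10; s_1 = 3; t_1 = 5; a_2 = 3.5; b_2 = 13; c_2 = 0.5; t_2 = 7.5; a_3 = 5; b_3 = 3.5; q_3 = 4.5; t_3 = 6; a_4 = 11.5; b_4 = 4.5; c_4 = 6; t_4 = 5; a_5 = 10; b_5 = 13; c_5 = 5.5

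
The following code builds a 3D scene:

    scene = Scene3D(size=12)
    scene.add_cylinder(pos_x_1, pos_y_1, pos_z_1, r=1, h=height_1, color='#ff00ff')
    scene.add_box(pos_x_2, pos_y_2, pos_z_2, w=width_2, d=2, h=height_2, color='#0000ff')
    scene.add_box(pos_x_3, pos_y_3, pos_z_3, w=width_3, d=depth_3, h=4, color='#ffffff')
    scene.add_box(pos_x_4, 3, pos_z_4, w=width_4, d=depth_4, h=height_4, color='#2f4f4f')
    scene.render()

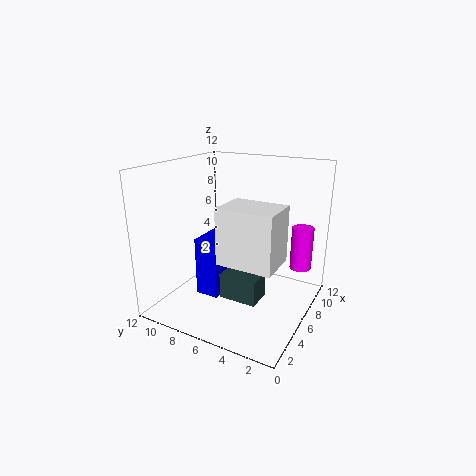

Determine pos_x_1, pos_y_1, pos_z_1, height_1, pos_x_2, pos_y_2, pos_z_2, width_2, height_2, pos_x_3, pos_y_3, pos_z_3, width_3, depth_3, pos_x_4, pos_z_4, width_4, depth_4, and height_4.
pos_x_1 = 11
pos_y_1 = 2
pos_z_1 = 2
height_1 = 4
pos_x_2 = 4
pos_y_2 = 7
pos_z_2 = 1
width_2 = 3
height_2 = 5
pos_x_3 = 1
pos_y_3 = 1
pos_z_3 = 6
width_3 = 3
depth_3 = 4
pos_x_4 = 3
pos_z_4 = 2
width_4 = 2
depth_4 = 3
height_4 = 2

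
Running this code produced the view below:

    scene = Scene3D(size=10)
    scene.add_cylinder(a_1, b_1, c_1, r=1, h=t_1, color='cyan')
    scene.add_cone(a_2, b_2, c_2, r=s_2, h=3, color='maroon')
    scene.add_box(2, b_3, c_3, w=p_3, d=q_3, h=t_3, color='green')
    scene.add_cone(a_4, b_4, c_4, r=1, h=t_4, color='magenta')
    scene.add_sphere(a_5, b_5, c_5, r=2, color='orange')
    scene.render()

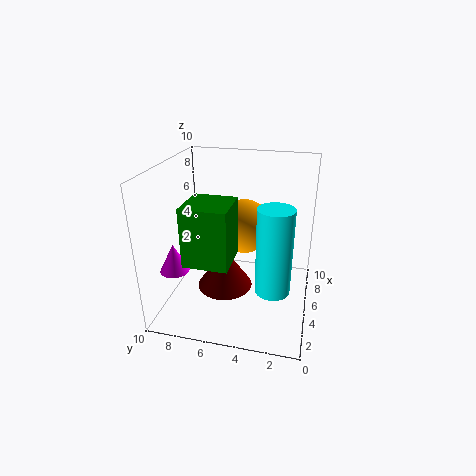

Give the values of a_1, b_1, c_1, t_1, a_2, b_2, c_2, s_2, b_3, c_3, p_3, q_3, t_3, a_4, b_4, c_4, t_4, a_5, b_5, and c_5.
a_1 = 1
b_1 = 2
c_1 = 4
t_1 = 5
a_2 = 5
b_2 = 6
c_2 = 1
s_2 = 2
b_3 = 5
c_3 = 4
p_3 = 3
q_3 = 3
t_3 = 4
a_4 = 3
b_4 = 9
c_4 = 3
t_4 = 2
a_5 = 7
b_5 = 5
c_5 = 5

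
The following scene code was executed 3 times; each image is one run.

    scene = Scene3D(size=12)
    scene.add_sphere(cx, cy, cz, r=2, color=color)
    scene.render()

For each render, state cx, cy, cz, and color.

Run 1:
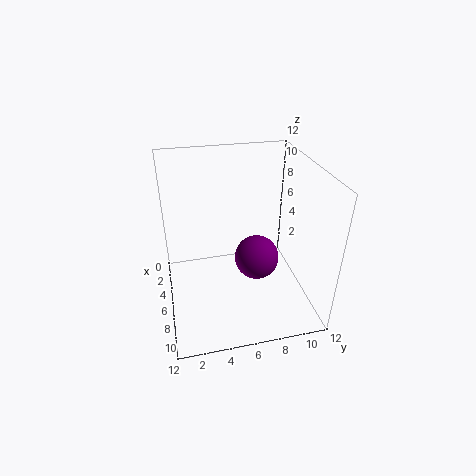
cx = 5
cy = 8
cz = 3
color = 'purple'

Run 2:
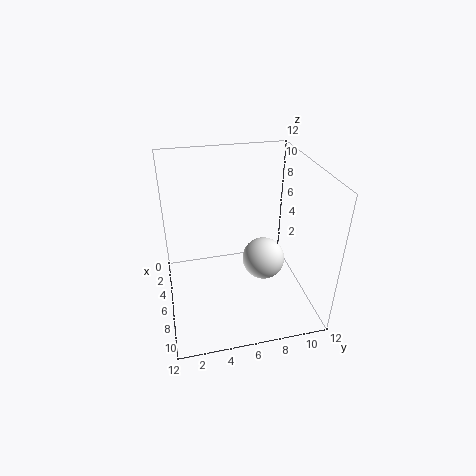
cx = 4
cy = 9
cz = 2
color = 'white'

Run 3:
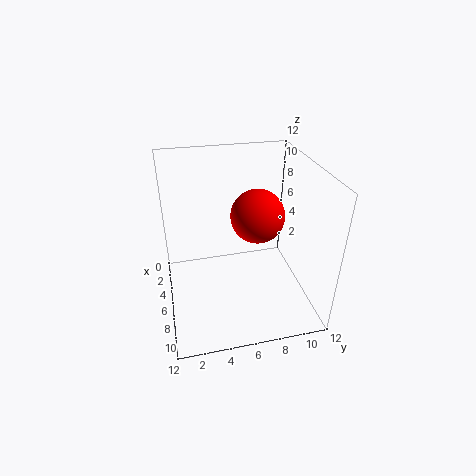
cx = 8
cy = 7
cz = 9
color = 'red'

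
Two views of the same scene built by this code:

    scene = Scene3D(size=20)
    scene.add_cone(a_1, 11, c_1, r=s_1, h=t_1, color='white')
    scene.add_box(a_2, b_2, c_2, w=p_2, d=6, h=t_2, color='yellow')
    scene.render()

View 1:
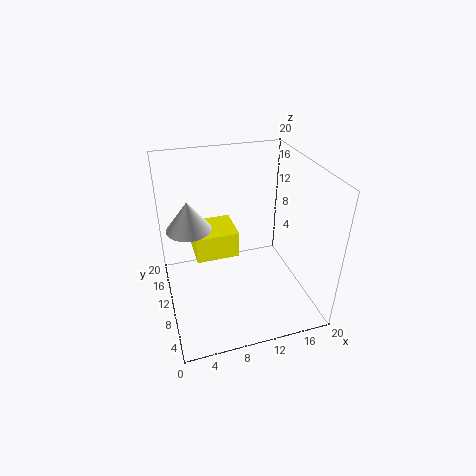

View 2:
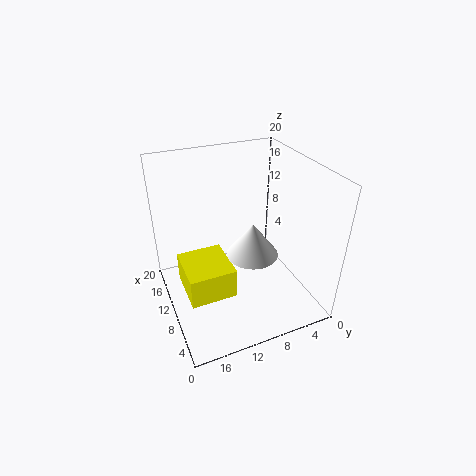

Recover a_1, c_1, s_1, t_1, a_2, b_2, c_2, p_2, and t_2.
a_1 = 3.5; c_1 = 12; s_1 = 3; t_1 = 4; a_2 = 4.5; b_2 = 12.5; c_2 = 5; p_2 = 6.5; t_2 = 4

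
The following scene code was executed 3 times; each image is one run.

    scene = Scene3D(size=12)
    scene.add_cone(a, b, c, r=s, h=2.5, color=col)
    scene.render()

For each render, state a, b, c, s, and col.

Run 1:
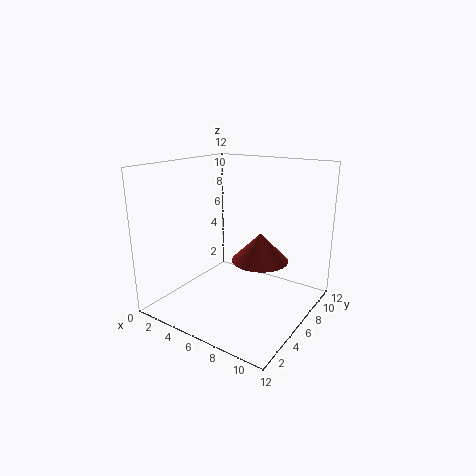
a = 7, b = 8, c = 3.5, s = 2.5, col = 'brown'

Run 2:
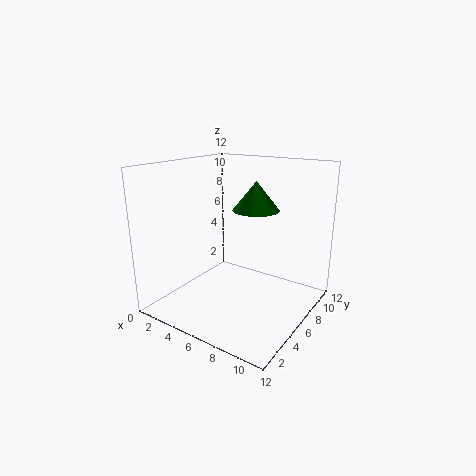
a = 6.5, b = 8, c = 8, s = 2, col = 'green'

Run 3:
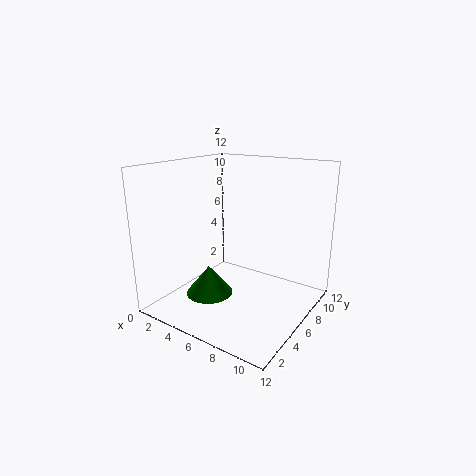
a = 4, b = 4.5, c = 1, s = 2, col = 'green'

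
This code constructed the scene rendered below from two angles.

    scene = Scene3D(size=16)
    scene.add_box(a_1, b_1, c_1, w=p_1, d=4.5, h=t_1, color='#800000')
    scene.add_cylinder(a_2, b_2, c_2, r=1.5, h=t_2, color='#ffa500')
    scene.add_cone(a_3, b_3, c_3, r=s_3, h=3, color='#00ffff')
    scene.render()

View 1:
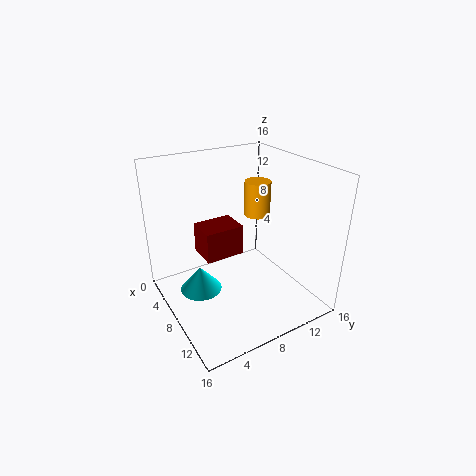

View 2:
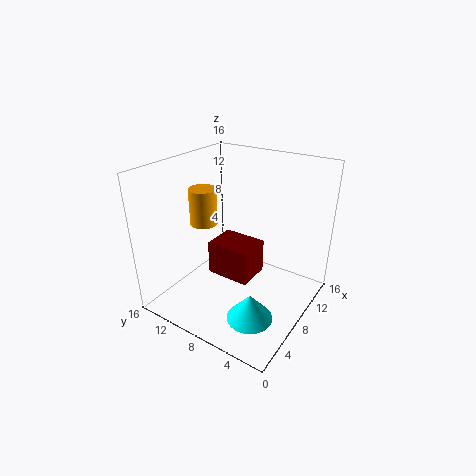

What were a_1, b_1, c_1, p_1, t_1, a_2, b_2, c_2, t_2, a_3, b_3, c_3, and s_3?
a_1 = 4, b_1 = 4.5, c_1 = 5.5, p_1 = 3.5, t_1 = 3.5, a_2 = 6.5, b_2 = 11.5, c_2 = 9.5, t_2 = 4, a_3 = 5, b_3 = 4.5, c_3 = 0.5, s_3 = 2.5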